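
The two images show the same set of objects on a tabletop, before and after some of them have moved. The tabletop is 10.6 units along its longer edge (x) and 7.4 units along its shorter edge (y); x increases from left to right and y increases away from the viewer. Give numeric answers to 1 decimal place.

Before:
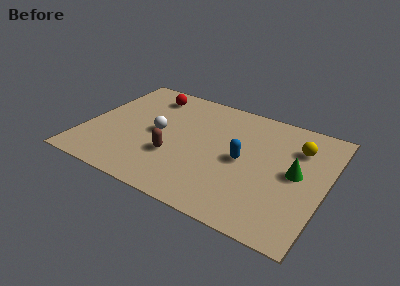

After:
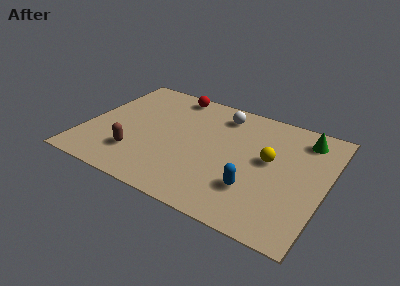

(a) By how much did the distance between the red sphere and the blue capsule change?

+1.0

The distance was about 5.2 in the first image and 6.2 in the second, so they moved 1.0 units further apart.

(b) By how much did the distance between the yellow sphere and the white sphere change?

-3.1

They were about 6.2 units apart before and 3.1 after — 3.1 units closer together.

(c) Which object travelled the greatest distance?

the white sphere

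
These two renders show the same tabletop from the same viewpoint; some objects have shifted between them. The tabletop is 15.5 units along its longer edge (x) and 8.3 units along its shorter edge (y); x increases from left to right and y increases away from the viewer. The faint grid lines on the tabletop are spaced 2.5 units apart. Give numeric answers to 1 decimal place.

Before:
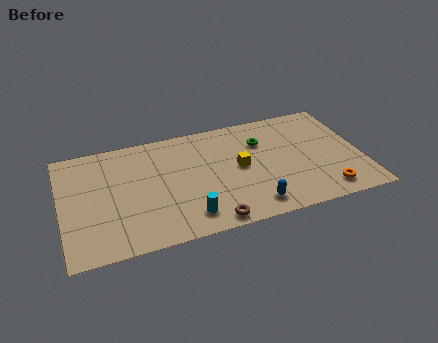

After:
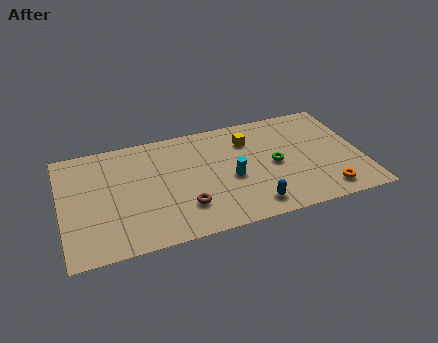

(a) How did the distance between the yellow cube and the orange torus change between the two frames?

+0.9

They were about 5.2 units apart before and 6.1 after — 0.9 units further apart.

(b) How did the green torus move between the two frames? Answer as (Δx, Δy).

(0.5, -1.9)

The green torus was at about (10.5, 5.9) and moved to about (11.0, 4.0).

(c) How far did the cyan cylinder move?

3.2

The cyan cylinder moved from about (6.3, 1.5) to (8.7, 3.6), a distance of √(2.4² + 2.1²) ≈ 3.2.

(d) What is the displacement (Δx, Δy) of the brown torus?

(-1.2, 1.4)

The brown torus started near (7.4, 0.8) and ended near (6.2, 2.2).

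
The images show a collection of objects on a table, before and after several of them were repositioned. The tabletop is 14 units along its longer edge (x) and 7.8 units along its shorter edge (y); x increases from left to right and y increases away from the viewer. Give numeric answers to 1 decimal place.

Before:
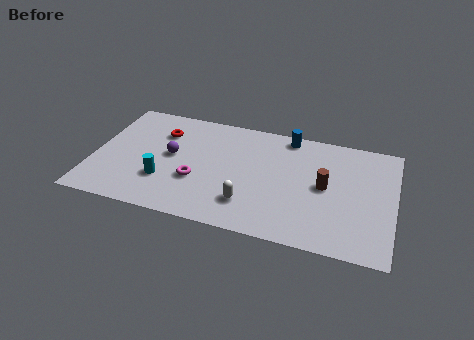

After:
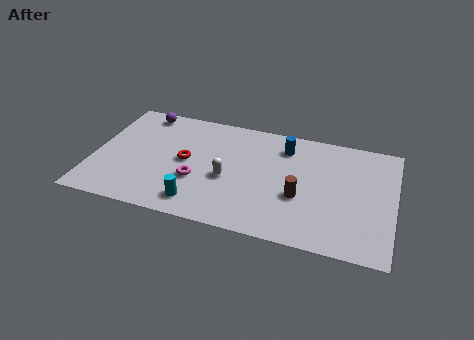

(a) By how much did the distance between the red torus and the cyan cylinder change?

-0.5

The distance was about 3.3 in the first image and 2.8 in the second, so they moved 0.5 units closer together.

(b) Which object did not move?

the magenta torus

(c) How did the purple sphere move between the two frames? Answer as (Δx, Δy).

(-1.6, 2.7)

The purple sphere was at about (3.6, 4.2) and moved to about (2.0, 6.9).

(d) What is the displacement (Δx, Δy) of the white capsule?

(-1.1, 1.4)

The white capsule was at about (7.4, 1.9) and moved to about (6.3, 3.3).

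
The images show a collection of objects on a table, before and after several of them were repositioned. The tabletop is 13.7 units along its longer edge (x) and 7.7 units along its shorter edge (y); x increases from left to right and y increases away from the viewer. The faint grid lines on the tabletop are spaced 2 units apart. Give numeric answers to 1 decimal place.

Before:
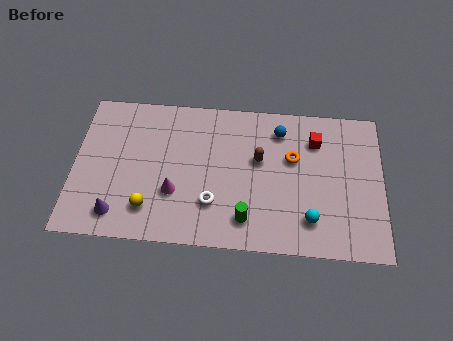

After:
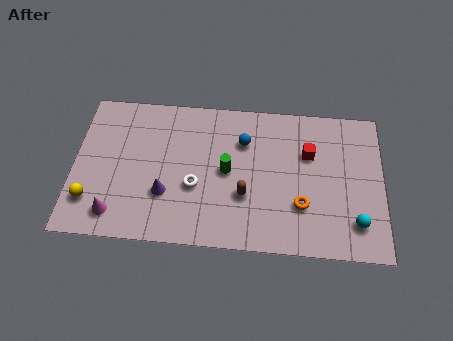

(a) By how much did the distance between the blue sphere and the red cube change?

+1.3

The distance was about 1.6 in the first image and 2.9 in the second, so they moved 1.3 units further apart.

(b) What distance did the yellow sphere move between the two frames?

2.6

The yellow sphere moved from about (3.4, 1.7) to (0.8, 1.9), a distance of √(2.6² + 0.2²) ≈ 2.6.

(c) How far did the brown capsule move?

2.0

From (8.2, 4.6) to (7.6, 2.7), the brown capsule covered √(0.6² + 1.9²) ≈ 2.0 units.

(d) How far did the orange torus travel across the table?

2.4

From (9.7, 4.8) to (10.1, 2.4), the orange torus covered √(0.4² + 2.4²) ≈ 2.4 units.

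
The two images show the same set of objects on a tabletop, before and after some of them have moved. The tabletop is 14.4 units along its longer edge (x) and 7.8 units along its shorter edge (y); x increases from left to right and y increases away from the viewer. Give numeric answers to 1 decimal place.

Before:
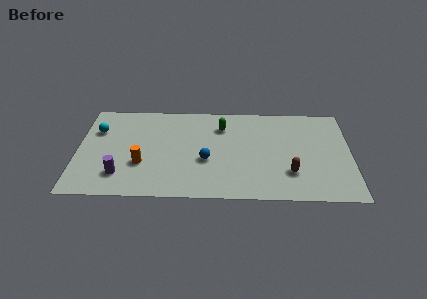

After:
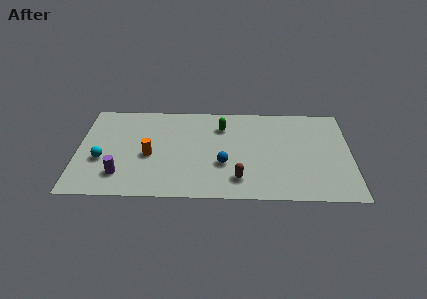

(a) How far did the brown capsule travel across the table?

2.8

From (11.2, 2.2) to (8.5, 1.6), the brown capsule covered √(2.7² + 0.6²) ≈ 2.8 units.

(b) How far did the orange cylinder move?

0.8

The orange cylinder was near (3.4, 2.7) before and (3.8, 3.4) after, so it travelled √(0.4² + 0.7²) ≈ 0.8 units.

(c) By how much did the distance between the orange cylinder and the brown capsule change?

-2.8

Before: roughly 7.8 units apart; after: 5.0. That's 2.8 units closer together.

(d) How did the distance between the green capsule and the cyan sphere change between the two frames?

+0.3

They were about 6.6 units apart before and 6.9 after — 0.3 units further apart.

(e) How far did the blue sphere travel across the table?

0.9

From (6.8, 3.1) to (7.7, 2.8), the blue sphere covered √(0.9² + 0.3²) ≈ 0.9 units.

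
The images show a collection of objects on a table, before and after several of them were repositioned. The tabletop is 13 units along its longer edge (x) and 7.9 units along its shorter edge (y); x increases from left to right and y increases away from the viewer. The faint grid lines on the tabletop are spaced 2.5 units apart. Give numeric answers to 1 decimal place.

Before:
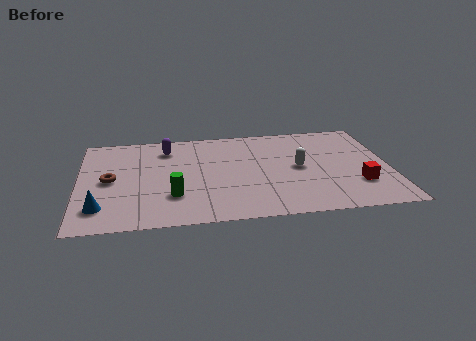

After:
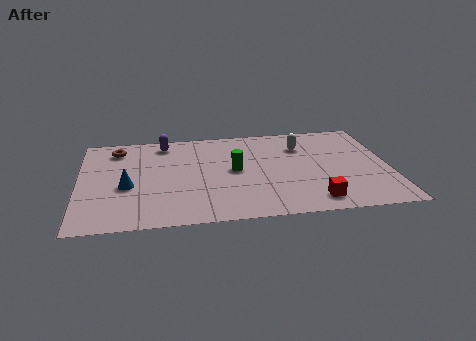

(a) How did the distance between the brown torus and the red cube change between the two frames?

-0.7

They were about 10.4 units apart before and 9.7 after — 0.7 units closer together.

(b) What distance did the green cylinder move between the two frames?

3.2

The green cylinder moved from about (3.9, 2.3) to (6.5, 4.1), a distance of √(2.6² + 1.8²) ≈ 3.2.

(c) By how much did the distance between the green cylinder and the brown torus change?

+2.4

They were about 3.1 units apart before and 5.5 after — 2.4 units further apart.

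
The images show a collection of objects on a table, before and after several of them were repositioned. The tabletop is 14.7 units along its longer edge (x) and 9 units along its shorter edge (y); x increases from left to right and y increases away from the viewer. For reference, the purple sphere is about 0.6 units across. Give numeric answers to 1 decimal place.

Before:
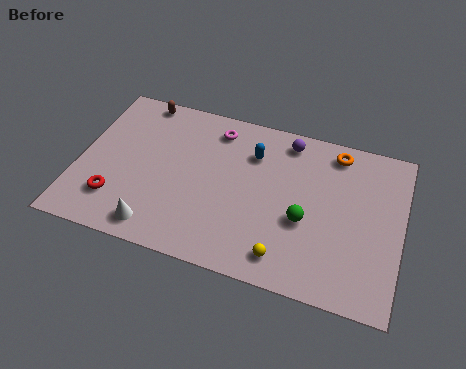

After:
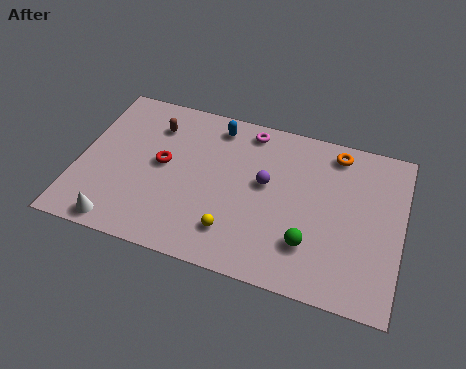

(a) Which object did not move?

the orange torus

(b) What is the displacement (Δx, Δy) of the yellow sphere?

(-2.4, 0.6)

From the two frames, the yellow sphere sits at roughly (9.7, 1.4) before and (7.3, 2.0) after.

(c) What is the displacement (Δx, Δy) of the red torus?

(1.9, 2.6)

The red torus started near (1.9, 2.2) and ended near (3.8, 4.8).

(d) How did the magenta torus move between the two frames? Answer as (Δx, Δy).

(1.5, 0.4)

From the two frames, the magenta torus sits at roughly (6.0, 7.5) before and (7.5, 7.9) after.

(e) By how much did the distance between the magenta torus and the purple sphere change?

-0.3

The distance was about 3.3 in the first image and 3.0 in the second, so they moved 0.3 units closer together.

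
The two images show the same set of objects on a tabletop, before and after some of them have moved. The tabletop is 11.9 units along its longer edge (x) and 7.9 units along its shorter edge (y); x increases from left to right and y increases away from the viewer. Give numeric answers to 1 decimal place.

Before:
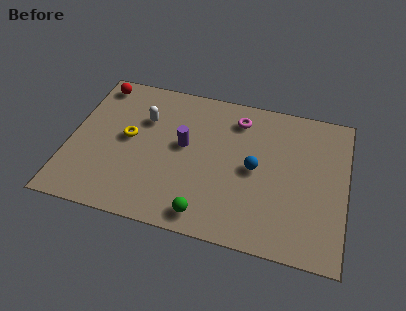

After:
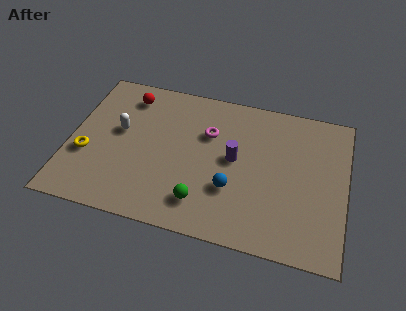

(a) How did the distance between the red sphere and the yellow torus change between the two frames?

+0.8

Before: roughly 3.1 units apart; after: 3.9. That's 0.8 units further apart.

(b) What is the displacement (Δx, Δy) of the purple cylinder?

(2.2, -0.2)

The purple cylinder was at about (4.9, 4.4) and moved to about (7.1, 4.2).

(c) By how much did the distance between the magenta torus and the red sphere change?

-2.4

Before: roughly 6.2 units apart; after: 3.8. That's 2.4 units closer together.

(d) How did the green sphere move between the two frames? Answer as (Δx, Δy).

(-0.2, 0.6)

From the two frames, the green sphere sits at roughly (6.1, 1.0) before and (5.9, 1.6) after.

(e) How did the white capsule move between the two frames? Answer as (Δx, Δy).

(-1.0, -0.9)

From the two frames, the white capsule sits at roughly (3.1, 5.4) before and (2.1, 4.5) after.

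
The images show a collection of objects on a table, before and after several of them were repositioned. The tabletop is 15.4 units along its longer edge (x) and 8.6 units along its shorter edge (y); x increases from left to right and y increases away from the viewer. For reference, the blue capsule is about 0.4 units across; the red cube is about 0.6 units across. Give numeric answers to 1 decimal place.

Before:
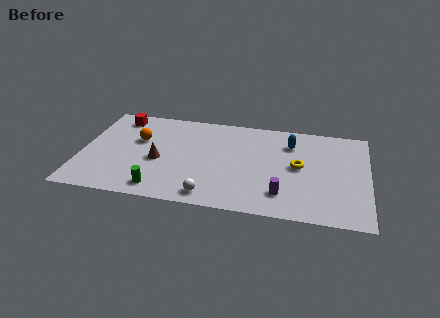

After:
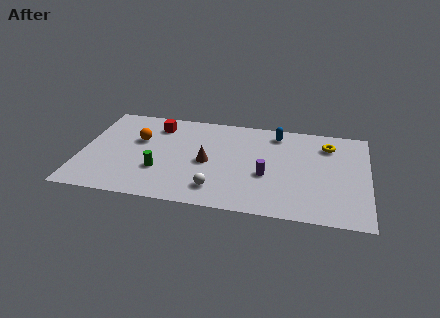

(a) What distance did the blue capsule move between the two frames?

1.1

The blue capsule moved from about (11.2, 6.5) to (10.4, 7.3), a distance of √(0.8² + 0.8²) ≈ 1.1.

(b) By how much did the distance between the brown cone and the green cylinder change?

+0.3

They were about 2.5 units apart before and 2.8 after — 0.3 units further apart.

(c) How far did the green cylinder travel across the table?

1.6

The green cylinder was near (4.4, 1.2) before and (4.3, 2.8) after, so it travelled √(0.1² + 1.6²) ≈ 1.6 units.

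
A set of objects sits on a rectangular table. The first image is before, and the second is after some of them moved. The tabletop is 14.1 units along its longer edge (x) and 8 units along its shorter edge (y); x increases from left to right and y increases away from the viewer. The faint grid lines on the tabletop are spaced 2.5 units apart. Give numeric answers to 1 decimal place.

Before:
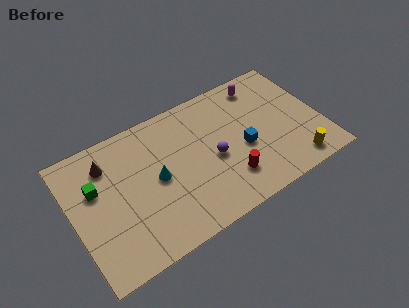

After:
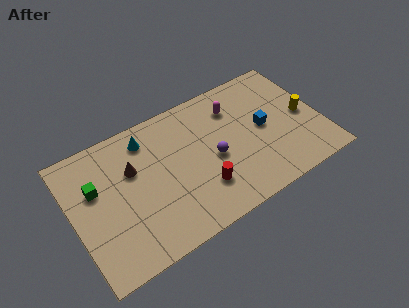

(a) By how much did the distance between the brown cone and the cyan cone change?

-1.6

The distance was about 3.3 in the first image and 1.7 in the second, so they moved 1.6 units closer together.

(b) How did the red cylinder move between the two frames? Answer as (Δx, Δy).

(-1.5, 0.2)

From the two frames, the red cylinder sits at roughly (8.5, 2.0) before and (7.0, 2.2) after.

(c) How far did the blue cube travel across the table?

1.5

The blue cube was near (9.6, 3.4) before and (10.9, 4.1) after, so it travelled √(1.3² + 0.7²) ≈ 1.5 units.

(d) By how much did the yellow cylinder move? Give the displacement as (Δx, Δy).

(1.0, 2.7)

The yellow cylinder started near (12.2, 1.1) and ended near (13.2, 3.8).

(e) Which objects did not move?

the purple sphere and the green cube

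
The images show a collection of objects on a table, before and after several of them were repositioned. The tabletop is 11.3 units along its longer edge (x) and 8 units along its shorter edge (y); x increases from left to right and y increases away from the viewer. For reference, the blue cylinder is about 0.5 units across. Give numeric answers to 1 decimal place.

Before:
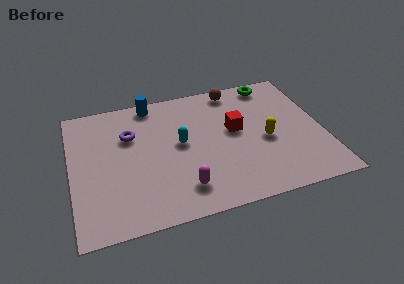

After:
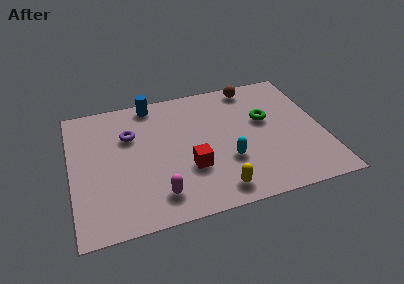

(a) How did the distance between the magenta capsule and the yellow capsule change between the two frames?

-1.7

They were about 4.3 units apart before and 2.6 after — 1.7 units closer together.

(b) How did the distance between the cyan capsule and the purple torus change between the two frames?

+2.5

They were about 2.5 units apart before and 5.0 after — 2.5 units further apart.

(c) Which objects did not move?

the blue cylinder and the purple torus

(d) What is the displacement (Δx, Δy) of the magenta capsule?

(-1.1, -0.1)

The magenta capsule started near (4.8, 1.6) and ended near (3.7, 1.5).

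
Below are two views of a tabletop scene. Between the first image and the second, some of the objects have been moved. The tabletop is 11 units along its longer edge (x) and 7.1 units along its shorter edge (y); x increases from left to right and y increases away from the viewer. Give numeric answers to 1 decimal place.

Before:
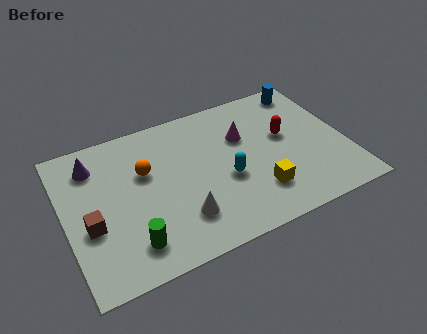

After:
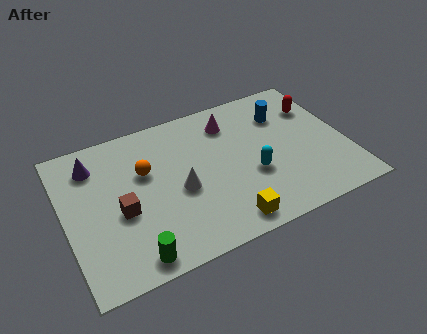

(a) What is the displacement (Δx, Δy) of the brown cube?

(1.2, 0.2)

The brown cube was at about (0.9, 2.8) and moved to about (2.1, 3.0).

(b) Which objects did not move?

the purple cone and the orange sphere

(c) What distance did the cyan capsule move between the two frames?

1.0

The cyan capsule was near (6.2, 2.9) before and (7.2, 2.7) after, so it travelled √(1.0² + 0.2²) ≈ 1.0 units.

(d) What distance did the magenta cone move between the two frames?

1.0

The magenta cone moved from about (7.1, 4.7) to (6.7, 5.6), a distance of √(0.4² + 0.9²) ≈ 1.0.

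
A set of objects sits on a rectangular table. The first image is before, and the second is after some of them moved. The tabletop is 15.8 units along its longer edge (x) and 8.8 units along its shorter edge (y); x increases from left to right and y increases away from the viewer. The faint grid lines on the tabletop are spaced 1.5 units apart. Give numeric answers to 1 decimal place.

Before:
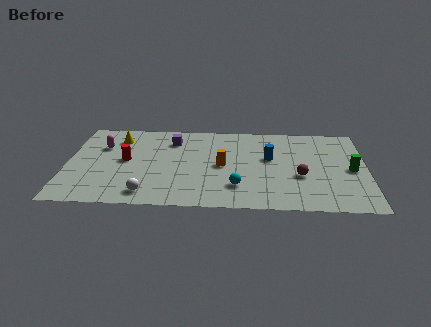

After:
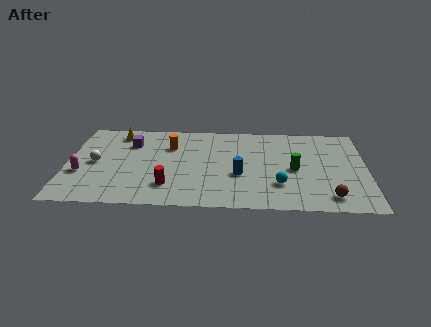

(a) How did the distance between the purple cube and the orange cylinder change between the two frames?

-1.6

Before: roughly 3.7 units apart; after: 2.1. That's 1.6 units closer together.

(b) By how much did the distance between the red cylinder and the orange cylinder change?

-1.0

The distance was about 5.1 in the first image and 4.1 in the second, so they moved 1.0 units closer together.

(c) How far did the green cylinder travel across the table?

3.0

The green cylinder was near (15.0, 4.2) before and (12.0, 4.1) after, so it travelled √(3.0² + 0.1²) ≈ 3.0 units.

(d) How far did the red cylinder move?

3.4

The red cylinder moved from about (3.1, 4.6) to (5.4, 2.1), a distance of √(2.3² + 2.5²) ≈ 3.4.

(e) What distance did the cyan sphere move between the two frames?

2.2

The cyan sphere was near (9.0, 2.2) before and (11.2, 2.5) after, so it travelled √(2.2² + 0.3²) ≈ 2.2 units.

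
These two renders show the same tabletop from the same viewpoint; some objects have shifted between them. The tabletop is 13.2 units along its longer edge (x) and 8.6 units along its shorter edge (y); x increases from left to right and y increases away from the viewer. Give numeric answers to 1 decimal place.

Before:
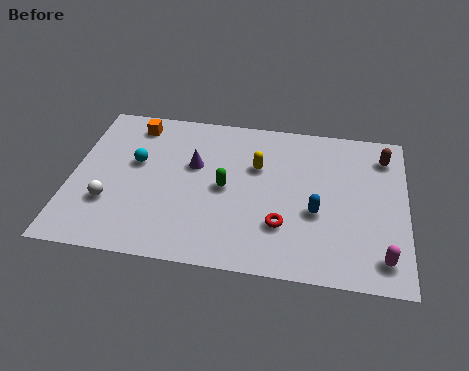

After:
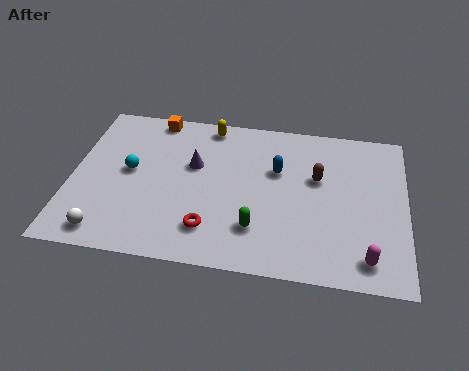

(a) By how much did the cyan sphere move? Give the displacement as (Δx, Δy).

(-0.2, -0.5)

From the two frames, the cyan sphere sits at roughly (2.5, 5.1) before and (2.3, 4.6) after.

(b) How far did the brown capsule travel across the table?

3.1

The brown capsule moved from about (12.3, 6.9) to (9.7, 5.3), a distance of √(2.6² + 1.6²) ≈ 3.1.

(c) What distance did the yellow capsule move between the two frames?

2.9

The yellow capsule moved from about (7.3, 5.6) to (5.3, 7.7), a distance of √(2.0² + 2.1²) ≈ 2.9.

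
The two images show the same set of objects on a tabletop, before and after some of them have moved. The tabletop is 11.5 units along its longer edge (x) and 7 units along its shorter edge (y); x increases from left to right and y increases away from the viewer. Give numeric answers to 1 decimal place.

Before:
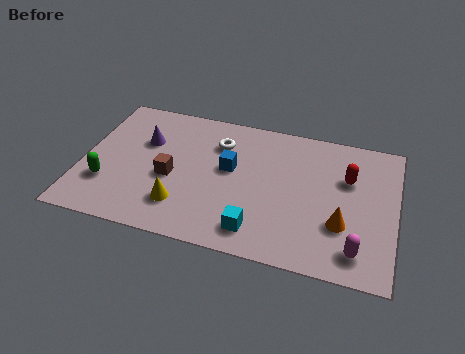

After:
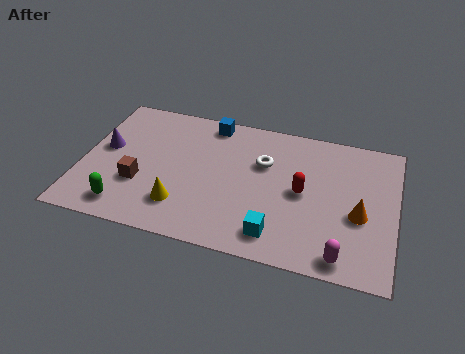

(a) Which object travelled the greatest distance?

the blue cube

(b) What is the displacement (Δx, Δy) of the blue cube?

(-0.9, 2.2)

The blue cube was at about (5.4, 4.0) and moved to about (4.5, 6.2).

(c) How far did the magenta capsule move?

0.6

The magenta capsule was near (10.2, 1.2) before and (9.7, 0.8) after, so it travelled √(0.5² + 0.4²) ≈ 0.6 units.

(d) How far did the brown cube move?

1.3

The brown cube was near (3.3, 3.0) before and (2.2, 2.4) after, so it travelled √(1.1² + 0.6²) ≈ 1.3 units.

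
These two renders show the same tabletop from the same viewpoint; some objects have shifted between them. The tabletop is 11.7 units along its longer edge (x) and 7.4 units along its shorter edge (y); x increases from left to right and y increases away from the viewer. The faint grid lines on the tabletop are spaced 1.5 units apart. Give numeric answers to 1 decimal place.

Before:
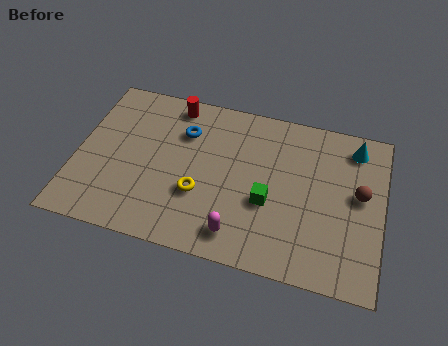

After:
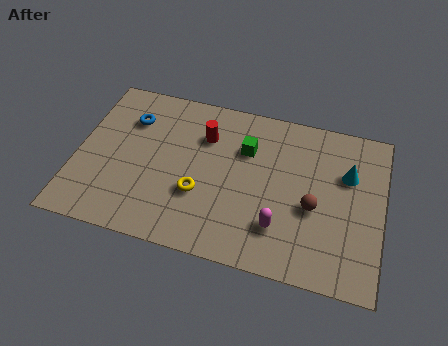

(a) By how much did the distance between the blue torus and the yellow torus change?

+1.2

Before: roughly 2.8 units apart; after: 4.0. That's 1.2 units further apart.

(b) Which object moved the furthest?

the green cube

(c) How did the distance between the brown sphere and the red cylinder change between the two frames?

-2.9

They were about 7.7 units apart before and 4.8 after — 2.9 units closer together.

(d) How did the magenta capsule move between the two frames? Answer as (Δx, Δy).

(1.5, 0.7)

The magenta capsule started near (6.4, 1.2) and ended near (7.9, 1.9).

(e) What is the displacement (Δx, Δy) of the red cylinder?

(1.3, -1.2)

The red cylinder started near (3.5, 6.5) and ended near (4.8, 5.3).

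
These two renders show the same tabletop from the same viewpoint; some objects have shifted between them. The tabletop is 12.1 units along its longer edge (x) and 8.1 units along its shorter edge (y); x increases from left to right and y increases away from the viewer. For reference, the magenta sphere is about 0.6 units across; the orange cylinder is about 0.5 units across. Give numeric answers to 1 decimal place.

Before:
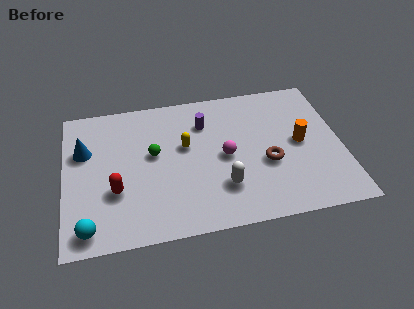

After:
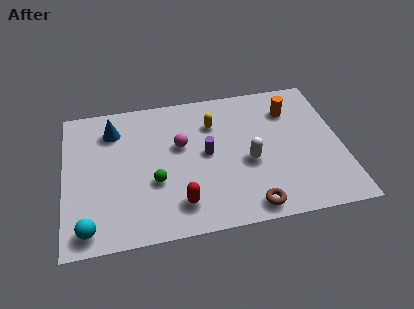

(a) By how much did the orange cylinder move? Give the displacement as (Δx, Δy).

(-0.3, 2.0)

The orange cylinder was at about (10.3, 4.1) and moved to about (10.0, 6.1).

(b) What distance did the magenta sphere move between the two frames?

2.1

The magenta sphere moved from about (7.0, 3.9) to (5.1, 4.9), a distance of √(1.9² + 1.0²) ≈ 2.1.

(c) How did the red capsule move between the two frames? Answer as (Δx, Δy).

(2.7, -1.2)

The red capsule was at about (2.2, 2.8) and moved to about (4.9, 1.6).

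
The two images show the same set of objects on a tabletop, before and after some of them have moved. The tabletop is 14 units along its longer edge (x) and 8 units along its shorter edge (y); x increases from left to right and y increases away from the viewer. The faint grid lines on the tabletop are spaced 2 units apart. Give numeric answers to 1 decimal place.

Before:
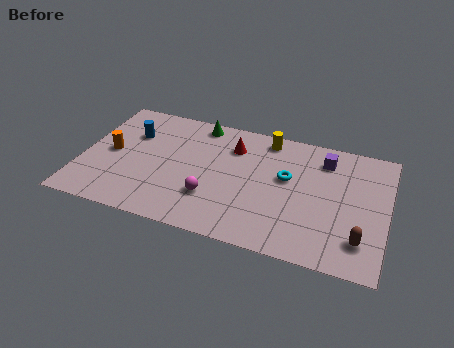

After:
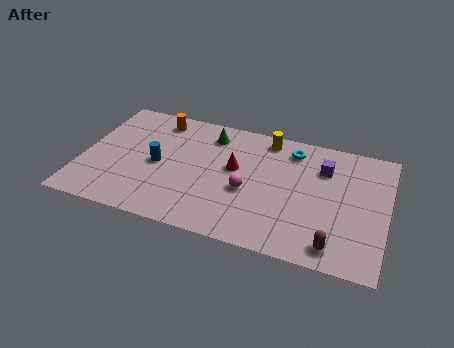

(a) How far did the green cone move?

0.8

From (5.1, 7.1) to (5.7, 6.5), the green cone covered √(0.6² + 0.6²) ≈ 0.8 units.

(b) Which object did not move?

the yellow cylinder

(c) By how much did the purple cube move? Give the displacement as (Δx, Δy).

(0.0, -0.6)

The purple cube was at about (11.0, 6.4) and moved to about (11.0, 5.8).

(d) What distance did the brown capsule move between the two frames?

1.3

The brown capsule moved from about (12.9, 1.8) to (11.8, 1.1), a distance of √(1.1² + 0.7²) ≈ 1.3.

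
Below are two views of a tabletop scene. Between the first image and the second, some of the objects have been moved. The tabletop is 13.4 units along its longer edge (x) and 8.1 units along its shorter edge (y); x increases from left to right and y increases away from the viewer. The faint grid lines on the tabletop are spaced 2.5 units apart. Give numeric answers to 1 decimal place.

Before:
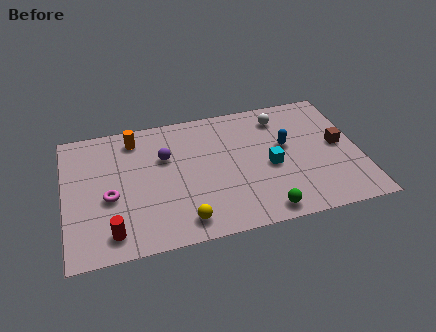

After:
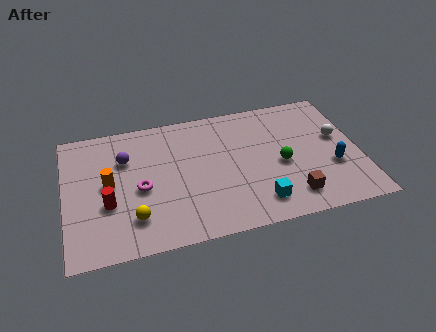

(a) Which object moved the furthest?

the brown cube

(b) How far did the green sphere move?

2.9

The green sphere moved from about (8.8, 0.9) to (9.8, 3.6), a distance of √(1.0² + 2.7²) ≈ 2.9.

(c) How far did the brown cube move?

3.6

The brown cube moved from about (12.5, 4.2) to (10.1, 1.5), a distance of √(2.4² + 2.7²) ≈ 3.6.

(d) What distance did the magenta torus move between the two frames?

1.4

The magenta torus was near (2.0, 3.4) before and (3.4, 3.6) after, so it travelled √(1.4² + 0.2²) ≈ 1.4 units.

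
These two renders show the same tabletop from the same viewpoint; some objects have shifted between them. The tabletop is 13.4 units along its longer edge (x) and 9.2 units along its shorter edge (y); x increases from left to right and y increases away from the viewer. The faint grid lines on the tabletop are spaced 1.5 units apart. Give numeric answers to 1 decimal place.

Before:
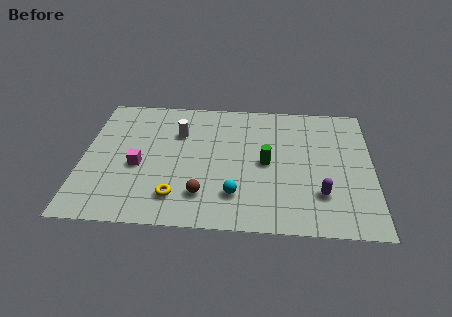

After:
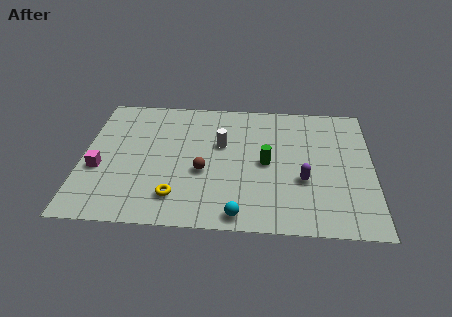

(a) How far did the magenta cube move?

1.8

The magenta cube was near (2.6, 3.9) before and (0.8, 3.6) after, so it travelled √(1.8² + 0.3²) ≈ 1.8 units.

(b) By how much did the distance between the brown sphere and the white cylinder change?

-2.3

Before: roughly 4.5 units apart; after: 2.2. That's 2.3 units closer together.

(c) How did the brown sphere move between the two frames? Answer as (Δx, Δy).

(0.0, 1.6)

From the two frames, the brown sphere sits at roughly (5.6, 2.1) before and (5.6, 3.7) after.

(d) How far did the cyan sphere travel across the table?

1.3

The cyan sphere was near (7.1, 2.2) before and (7.3, 0.9) after, so it travelled √(0.2² + 1.3²) ≈ 1.3 units.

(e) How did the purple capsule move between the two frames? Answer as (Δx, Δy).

(-0.8, 0.9)

The purple capsule started near (11.0, 2.5) and ended near (10.2, 3.4).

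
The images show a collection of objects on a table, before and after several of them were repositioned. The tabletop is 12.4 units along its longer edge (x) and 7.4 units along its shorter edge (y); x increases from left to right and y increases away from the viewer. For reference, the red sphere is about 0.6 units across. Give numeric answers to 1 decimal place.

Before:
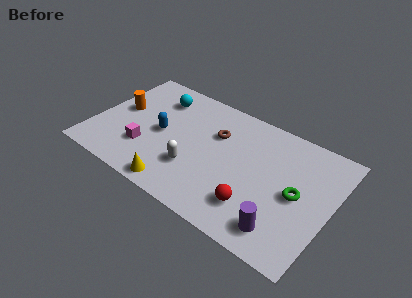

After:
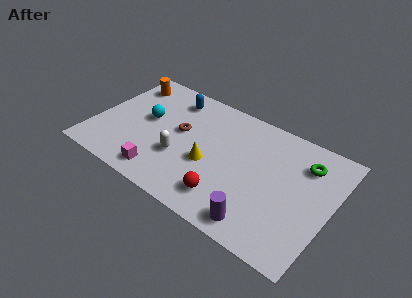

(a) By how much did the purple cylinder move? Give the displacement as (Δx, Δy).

(-1.1, -0.3)

The purple cylinder was at about (10.3, 1.3) and moved to about (9.2, 1.0).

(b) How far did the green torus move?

2.0

From (10.7, 3.6) to (10.8, 5.6), the green torus covered √(0.1² + 2.0²) ≈ 2.0 units.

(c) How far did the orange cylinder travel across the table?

1.9

From (1.2, 4.1) to (1.1, 6.0), the orange cylinder covered √(0.1² + 1.9²) ≈ 1.9 units.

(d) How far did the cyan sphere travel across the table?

1.7

The cyan sphere moved from about (2.9, 5.8) to (2.6, 4.1), a distance of √(0.3² + 1.7²) ≈ 1.7.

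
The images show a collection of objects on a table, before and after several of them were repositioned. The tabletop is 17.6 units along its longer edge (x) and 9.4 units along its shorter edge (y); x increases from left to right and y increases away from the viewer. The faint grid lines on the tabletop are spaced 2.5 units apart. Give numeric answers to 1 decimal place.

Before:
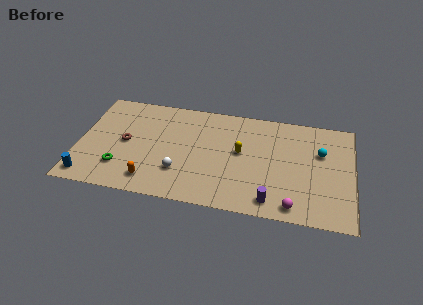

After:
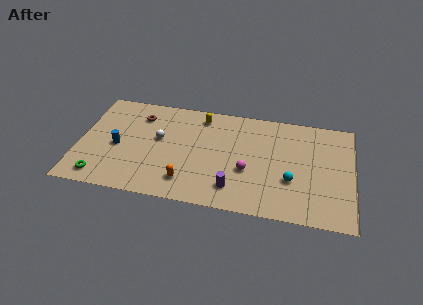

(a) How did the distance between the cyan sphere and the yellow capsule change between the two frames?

+2.4

Before: roughly 5.2 units apart; after: 7.6. That's 2.4 units further apart.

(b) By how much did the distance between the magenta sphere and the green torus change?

-1.6

Before: roughly 11.2 units apart; after: 9.6. That's 1.6 units closer together.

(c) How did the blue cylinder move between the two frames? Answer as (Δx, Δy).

(1.7, 3.0)

The blue cylinder was at about (0.8, 1.2) and moved to about (2.5, 4.2).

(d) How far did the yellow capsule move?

3.9

The yellow capsule moved from about (10.4, 5.2) to (7.7, 8.0), a distance of √(2.7² + 2.8²) ≈ 3.9.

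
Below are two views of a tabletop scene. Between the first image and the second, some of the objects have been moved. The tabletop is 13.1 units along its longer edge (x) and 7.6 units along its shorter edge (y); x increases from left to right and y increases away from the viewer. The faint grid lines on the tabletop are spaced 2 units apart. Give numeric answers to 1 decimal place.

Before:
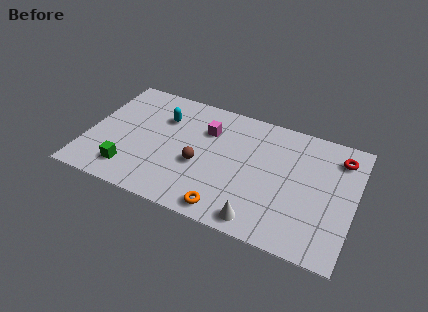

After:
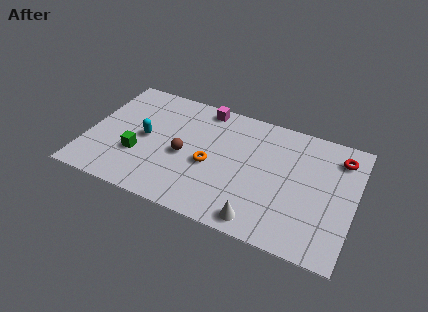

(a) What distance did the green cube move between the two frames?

1.1

The green cube moved from about (2.3, 1.5) to (2.6, 2.6), a distance of √(0.3² + 1.1²) ≈ 1.1.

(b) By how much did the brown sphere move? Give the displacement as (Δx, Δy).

(-0.8, 0.3)

From the two frames, the brown sphere sits at roughly (5.6, 3.1) before and (4.8, 3.4) after.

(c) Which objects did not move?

the red torus and the white cone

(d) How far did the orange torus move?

2.6

The orange torus was near (7.2, 0.9) before and (6.1, 3.3) after, so it travelled √(1.1² + 2.4²) ≈ 2.6 units.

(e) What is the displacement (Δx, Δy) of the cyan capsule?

(-0.7, -1.6)

From the two frames, the cyan capsule sits at roughly (3.5, 5.4) before and (2.8, 3.8) after.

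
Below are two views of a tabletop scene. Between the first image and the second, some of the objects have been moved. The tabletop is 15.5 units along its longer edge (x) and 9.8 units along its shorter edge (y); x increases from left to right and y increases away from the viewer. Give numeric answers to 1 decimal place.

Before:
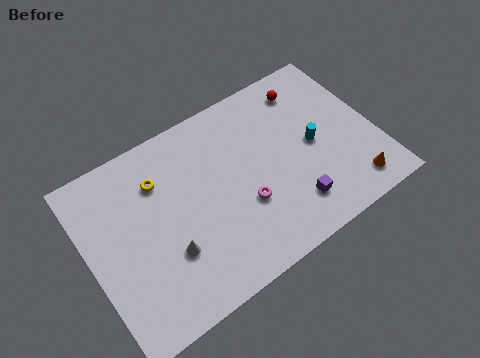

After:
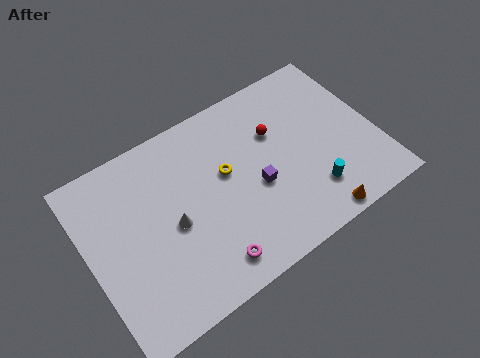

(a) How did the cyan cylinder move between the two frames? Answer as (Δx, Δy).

(-0.6, -2.5)

The cyan cylinder was at about (12.2, 4.8) and moved to about (11.6, 2.3).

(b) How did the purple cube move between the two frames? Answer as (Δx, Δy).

(-1.6, 2.0)

From the two frames, the purple cube sits at roughly (10.5, 2.1) before and (8.9, 4.1) after.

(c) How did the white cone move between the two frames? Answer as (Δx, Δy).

(0.5, 1.3)

From the two frames, the white cone sits at roughly (3.9, 3.2) before and (4.4, 4.5) after.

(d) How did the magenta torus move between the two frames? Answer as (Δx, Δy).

(-2.3, -2.0)

The magenta torus was at about (8.1, 3.5) and moved to about (5.8, 1.5).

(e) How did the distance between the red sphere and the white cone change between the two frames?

-3.6

The distance was about 9.9 in the first image and 6.3 in the second, so they moved 3.6 units closer together.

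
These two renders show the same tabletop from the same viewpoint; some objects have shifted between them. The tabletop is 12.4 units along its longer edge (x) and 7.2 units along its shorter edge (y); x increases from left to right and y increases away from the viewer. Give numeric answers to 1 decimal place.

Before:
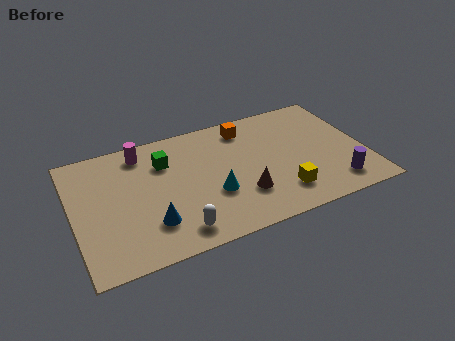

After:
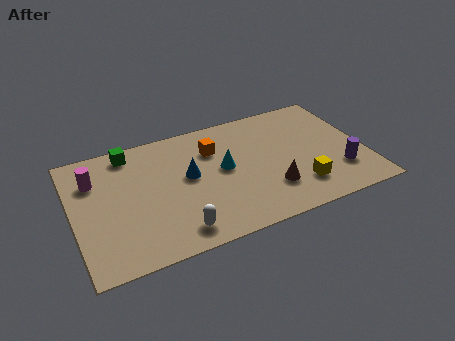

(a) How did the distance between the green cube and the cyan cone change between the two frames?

+1.3

They were about 3.2 units apart before and 4.5 after — 1.3 units further apart.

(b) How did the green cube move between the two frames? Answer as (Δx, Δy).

(-1.4, 1.1)

From the two frames, the green cube sits at roughly (4.0, 5.2) before and (2.6, 6.3) after.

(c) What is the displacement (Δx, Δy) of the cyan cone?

(0.6, 1.3)

The cyan cone was at about (5.8, 2.6) and moved to about (6.4, 3.9).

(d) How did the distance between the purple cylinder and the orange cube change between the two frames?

+0.3

They were about 5.7 units apart before and 6.0 after — 0.3 units further apart.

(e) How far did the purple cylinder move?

0.8

The purple cylinder was near (10.9, 1.3) before and (11.2, 2.0) after, so it travelled √(0.3² + 0.7²) ≈ 0.8 units.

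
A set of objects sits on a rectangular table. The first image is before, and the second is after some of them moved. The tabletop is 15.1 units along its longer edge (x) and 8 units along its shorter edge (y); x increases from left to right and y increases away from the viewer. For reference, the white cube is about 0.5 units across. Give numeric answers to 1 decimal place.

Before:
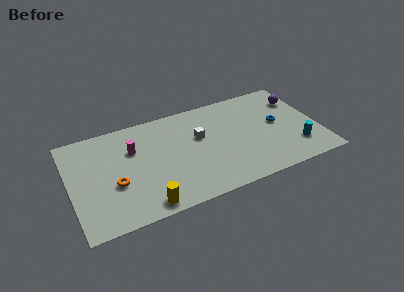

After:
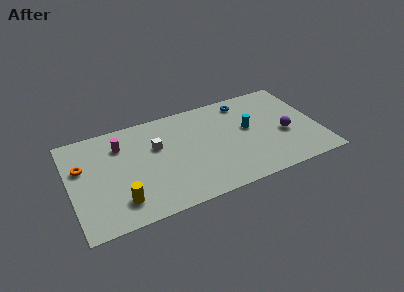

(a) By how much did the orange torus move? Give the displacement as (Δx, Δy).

(-1.8, 2.0)

The orange torus was at about (2.6, 3.1) and moved to about (0.8, 5.1).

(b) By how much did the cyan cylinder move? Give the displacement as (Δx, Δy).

(-2.7, 2.5)

From the two frames, the cyan cylinder sits at roughly (13.6, 2.0) before and (10.9, 4.5) after.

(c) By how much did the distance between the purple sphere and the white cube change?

+1.5

The distance was about 6.4 in the first image and 7.9 in the second, so they moved 1.5 units further apart.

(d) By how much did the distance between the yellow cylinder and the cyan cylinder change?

-0.9

They were about 9.5 units apart before and 8.6 after — 0.9 units closer together.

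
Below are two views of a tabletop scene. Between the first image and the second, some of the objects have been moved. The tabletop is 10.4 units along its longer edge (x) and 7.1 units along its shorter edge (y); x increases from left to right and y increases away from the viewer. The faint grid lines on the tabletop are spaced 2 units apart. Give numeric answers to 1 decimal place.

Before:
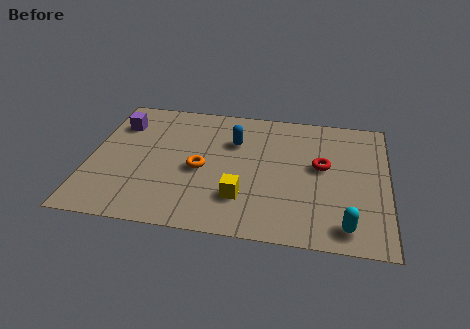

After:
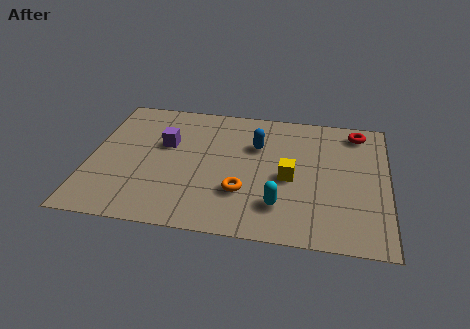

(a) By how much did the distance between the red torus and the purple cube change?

-0.4

Before: roughly 7.3 units apart; after: 6.9. That's 0.4 units closer together.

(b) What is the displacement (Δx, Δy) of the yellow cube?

(1.6, 1.3)

The yellow cube was at about (5.4, 1.9) and moved to about (7.0, 3.2).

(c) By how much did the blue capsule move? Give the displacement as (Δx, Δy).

(0.8, -0.1)

The blue capsule started near (5.0, 4.9) and ended near (5.8, 4.8).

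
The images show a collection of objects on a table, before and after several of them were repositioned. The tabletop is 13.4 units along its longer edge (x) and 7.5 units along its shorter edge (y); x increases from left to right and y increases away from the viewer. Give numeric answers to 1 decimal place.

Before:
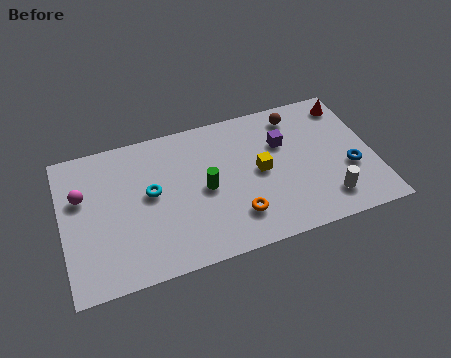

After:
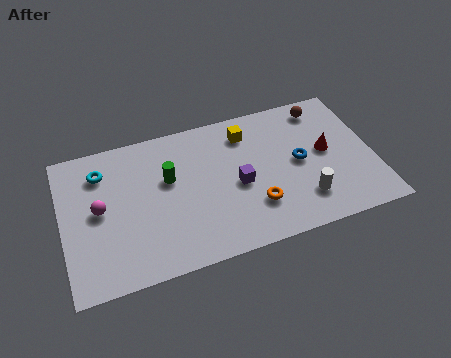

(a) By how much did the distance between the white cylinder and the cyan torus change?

+1.5

They were about 7.8 units apart before and 9.3 after — 1.5 units further apart.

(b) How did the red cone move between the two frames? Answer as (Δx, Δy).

(-1.2, -2.3)

From the two frames, the red cone sits at roughly (12.6, 6.3) before and (11.4, 4.0) after.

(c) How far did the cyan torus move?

2.6

The cyan torus moved from about (3.8, 4.1) to (1.8, 5.8), a distance of √(2.0² + 1.7²) ≈ 2.6.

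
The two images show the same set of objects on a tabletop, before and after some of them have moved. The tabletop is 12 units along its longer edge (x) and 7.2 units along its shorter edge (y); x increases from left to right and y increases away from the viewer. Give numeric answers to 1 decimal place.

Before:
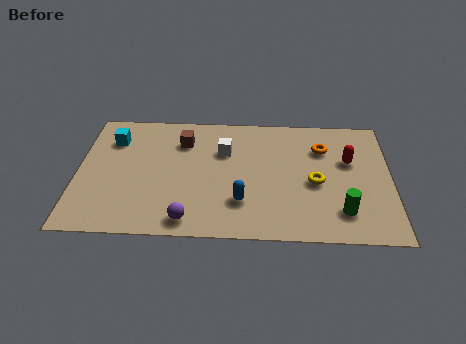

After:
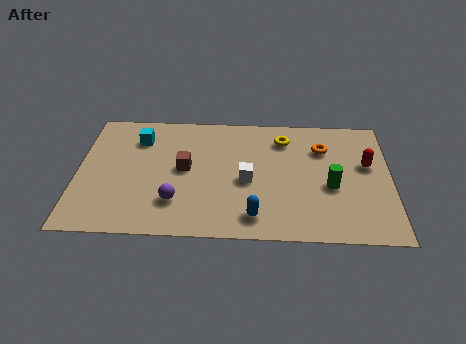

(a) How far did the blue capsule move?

0.9

From (6.3, 2.0) to (6.8, 1.2), the blue capsule covered √(0.5² + 0.8²) ≈ 0.9 units.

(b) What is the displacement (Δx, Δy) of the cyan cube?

(1.0, 0.1)

From the two frames, the cyan cube sits at roughly (1.3, 5.4) before and (2.3, 5.5) after.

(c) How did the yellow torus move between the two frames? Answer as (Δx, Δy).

(-1.2, 2.5)

The yellow torus started near (9.1, 3.2) and ended near (7.9, 5.7).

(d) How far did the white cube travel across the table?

1.9

The white cube was near (5.6, 4.9) before and (6.5, 3.2) after, so it travelled √(0.9² + 1.7²) ≈ 1.9 units.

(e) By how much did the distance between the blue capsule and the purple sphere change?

+0.8

They were about 2.3 units apart before and 3.1 after — 0.8 units further apart.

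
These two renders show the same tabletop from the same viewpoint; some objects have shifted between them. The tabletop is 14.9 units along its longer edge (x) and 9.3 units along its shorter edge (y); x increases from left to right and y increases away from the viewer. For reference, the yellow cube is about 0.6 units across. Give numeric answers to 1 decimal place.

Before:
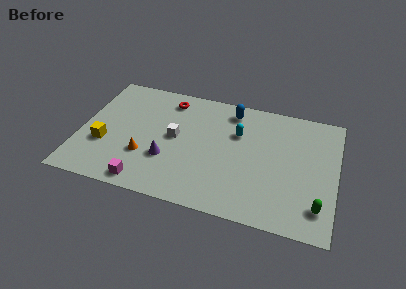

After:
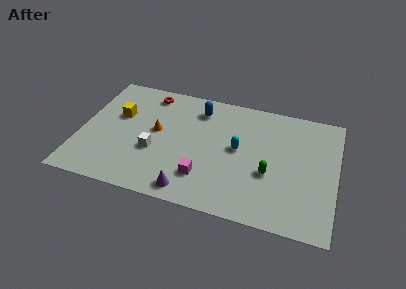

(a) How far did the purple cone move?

2.5

From (5.2, 3.1) to (6.7, 1.1), the purple cone covered √(1.5² + 2.0²) ≈ 2.5 units.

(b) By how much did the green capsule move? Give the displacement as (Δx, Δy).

(-2.9, 1.7)

The green capsule started near (14.0, 1.9) and ended near (11.1, 3.6).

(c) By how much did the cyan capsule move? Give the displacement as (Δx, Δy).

(0.1, -1.2)

The cyan capsule started near (9.1, 6.2) and ended near (9.2, 5.0).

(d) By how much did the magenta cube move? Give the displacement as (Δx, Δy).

(3.3, 1.3)

The magenta cube was at about (4.1, 1.0) and moved to about (7.4, 2.3).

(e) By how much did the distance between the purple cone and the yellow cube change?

+2.9

The distance was about 3.7 in the first image and 6.6 in the second, so they moved 2.9 units further apart.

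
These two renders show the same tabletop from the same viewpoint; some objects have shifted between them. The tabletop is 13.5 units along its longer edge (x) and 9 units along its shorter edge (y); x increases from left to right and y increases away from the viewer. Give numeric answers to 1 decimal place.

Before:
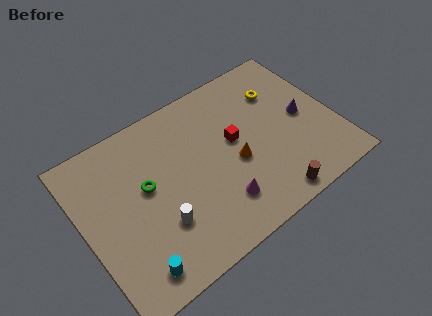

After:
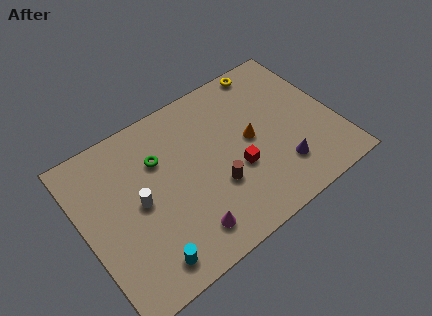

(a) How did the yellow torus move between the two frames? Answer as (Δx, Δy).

(-0.3, 1.7)

The yellow torus was at about (11.0, 6.5) and moved to about (10.7, 8.2).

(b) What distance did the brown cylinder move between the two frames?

3.3

The brown cylinder moved from about (9.3, 0.9) to (6.8, 3.1), a distance of √(2.5² + 2.2²) ≈ 3.3.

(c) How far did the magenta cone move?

2.0

From (6.8, 2.1) to (4.9, 1.6), the magenta cone covered √(1.9² + 0.5²) ≈ 2.0 units.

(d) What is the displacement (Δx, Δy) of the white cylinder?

(-0.8, 1.7)

The white cylinder started near (3.7, 2.8) and ended near (2.9, 4.5).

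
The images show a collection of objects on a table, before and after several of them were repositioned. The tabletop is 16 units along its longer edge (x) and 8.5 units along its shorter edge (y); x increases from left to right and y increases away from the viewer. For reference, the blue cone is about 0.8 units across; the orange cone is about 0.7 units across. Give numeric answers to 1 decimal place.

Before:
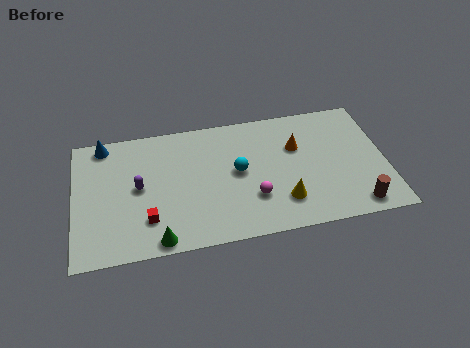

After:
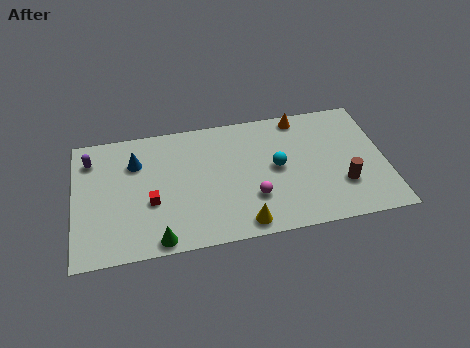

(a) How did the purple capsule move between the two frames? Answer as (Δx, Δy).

(-2.4, 2.3)

From the two frames, the purple capsule sits at roughly (3.3, 4.4) before and (0.9, 6.7) after.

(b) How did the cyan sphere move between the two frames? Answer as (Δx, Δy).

(2.0, -0.1)

The cyan sphere started near (8.4, 4.5) and ended near (10.4, 4.4).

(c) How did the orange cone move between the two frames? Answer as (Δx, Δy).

(0.3, 2.0)

From the two frames, the orange cone sits at roughly (11.5, 5.6) before and (11.8, 7.6) after.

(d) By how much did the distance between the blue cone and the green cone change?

-1.9

Before: roughly 7.3 units apart; after: 5.4. That's 1.9 units closer together.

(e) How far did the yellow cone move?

2.4

The yellow cone moved from about (10.6, 2.1) to (8.5, 1.0), a distance of √(2.1² + 1.1²) ≈ 2.4.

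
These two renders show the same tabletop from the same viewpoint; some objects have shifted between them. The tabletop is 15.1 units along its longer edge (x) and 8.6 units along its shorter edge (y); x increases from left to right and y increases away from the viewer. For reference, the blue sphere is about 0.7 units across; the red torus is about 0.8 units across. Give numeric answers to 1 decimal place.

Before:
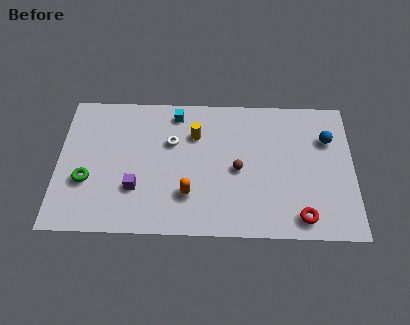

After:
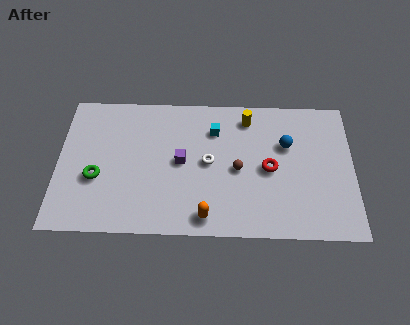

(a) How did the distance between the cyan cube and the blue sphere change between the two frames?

-4.1

Before: roughly 7.9 units apart; after: 3.8. That's 4.1 units closer together.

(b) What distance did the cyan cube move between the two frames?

2.2

The cyan cube was near (6.0, 7.4) before and (8.0, 6.4) after, so it travelled √(2.0² + 1.0²) ≈ 2.2 units.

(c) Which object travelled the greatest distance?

the red torus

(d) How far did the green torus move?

0.5

The green torus was near (1.5, 3.1) before and (2.0, 3.3) after, so it travelled √(0.5² + 0.2²) ≈ 0.5 units.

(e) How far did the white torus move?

2.2

From (5.8, 5.6) to (7.7, 4.4), the white torus covered √(1.9² + 1.2²) ≈ 2.2 units.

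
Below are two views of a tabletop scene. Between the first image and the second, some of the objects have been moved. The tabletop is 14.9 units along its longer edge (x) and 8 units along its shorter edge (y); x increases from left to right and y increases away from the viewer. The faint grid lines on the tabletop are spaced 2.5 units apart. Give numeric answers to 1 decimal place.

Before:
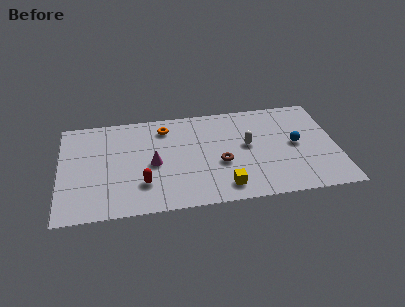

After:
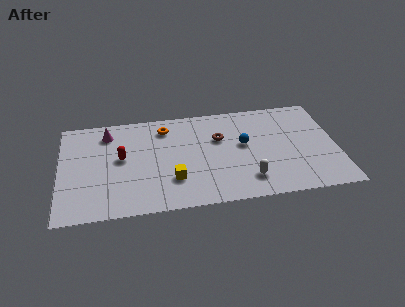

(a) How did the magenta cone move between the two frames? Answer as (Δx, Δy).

(-2.4, 2.8)

From the two frames, the magenta cone sits at roughly (5.0, 3.7) before and (2.6, 6.5) after.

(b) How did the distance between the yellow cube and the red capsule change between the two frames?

-1.0

Before: roughly 4.4 units apart; after: 3.4. That's 1.0 units closer together.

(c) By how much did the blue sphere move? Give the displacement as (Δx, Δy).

(-2.8, 0.4)

The blue sphere was at about (12.7, 4.1) and moved to about (9.9, 4.5).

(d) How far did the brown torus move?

2.0

The brown torus moved from about (8.6, 3.2) to (8.6, 5.2), a distance of √(0.0² + 2.0²) ≈ 2.0.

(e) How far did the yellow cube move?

2.9

The yellow cube was near (8.7, 1.3) before and (6.0, 2.3) after, so it travelled √(2.7² + 1.0²) ≈ 2.9 units.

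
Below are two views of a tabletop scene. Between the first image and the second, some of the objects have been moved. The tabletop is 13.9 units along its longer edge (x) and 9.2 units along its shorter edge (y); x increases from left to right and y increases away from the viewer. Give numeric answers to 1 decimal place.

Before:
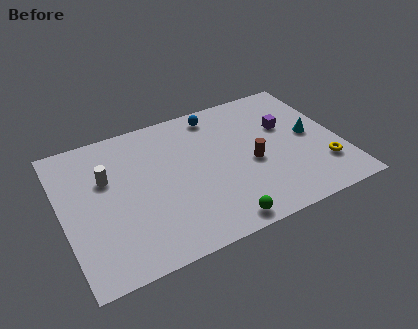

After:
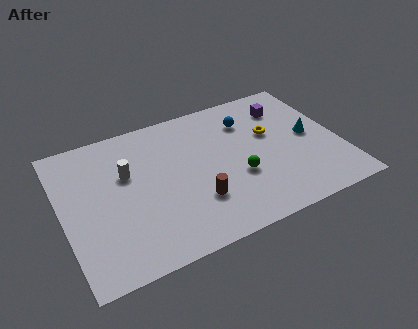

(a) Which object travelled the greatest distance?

the yellow torus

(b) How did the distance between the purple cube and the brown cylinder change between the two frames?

+4.1

The distance was about 2.7 in the first image and 6.8 in the second, so they moved 4.1 units further apart.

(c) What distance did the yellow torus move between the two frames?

3.9

The yellow torus was near (12.8, 2.4) before and (10.6, 5.6) after, so it travelled √(2.2² + 3.2²) ≈ 3.9 units.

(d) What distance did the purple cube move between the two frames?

1.3

The purple cube moved from about (11.4, 5.8) to (11.6, 7.1), a distance of √(0.2² + 1.3²) ≈ 1.3.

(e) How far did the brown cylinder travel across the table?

3.3

From (9.4, 4.0) to (6.4, 2.7), the brown cylinder covered √(3.0² + 1.3²) ≈ 3.3 units.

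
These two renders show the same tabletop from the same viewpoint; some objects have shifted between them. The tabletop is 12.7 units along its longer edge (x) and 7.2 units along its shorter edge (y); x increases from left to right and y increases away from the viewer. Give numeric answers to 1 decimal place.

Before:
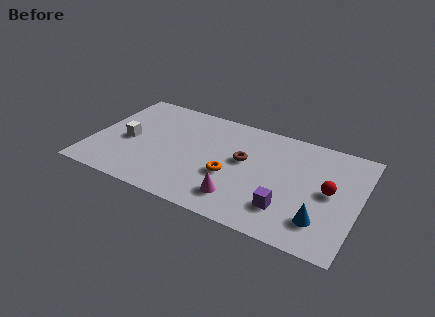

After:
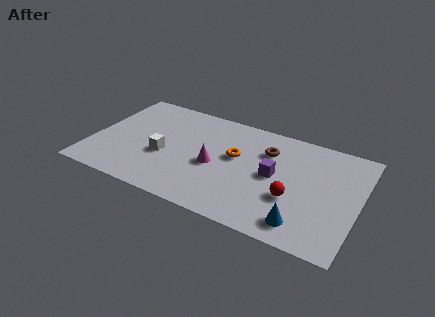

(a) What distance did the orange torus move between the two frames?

1.4

The orange torus was near (6.7, 2.8) before and (6.8, 4.2) after, so it travelled √(0.1² + 1.4²) ≈ 1.4 units.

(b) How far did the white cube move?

1.8

From (1.7, 3.3) to (3.5, 2.9), the white cube covered √(1.8² + 0.4²) ≈ 1.8 units.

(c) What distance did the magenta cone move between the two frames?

2.2

From (7.3, 1.5) to (5.9, 3.2), the magenta cone covered √(1.4² + 1.7²) ≈ 2.2 units.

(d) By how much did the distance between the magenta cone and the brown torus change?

+0.4

The distance was about 2.6 in the first image and 3.0 in the second, so they moved 0.4 units further apart.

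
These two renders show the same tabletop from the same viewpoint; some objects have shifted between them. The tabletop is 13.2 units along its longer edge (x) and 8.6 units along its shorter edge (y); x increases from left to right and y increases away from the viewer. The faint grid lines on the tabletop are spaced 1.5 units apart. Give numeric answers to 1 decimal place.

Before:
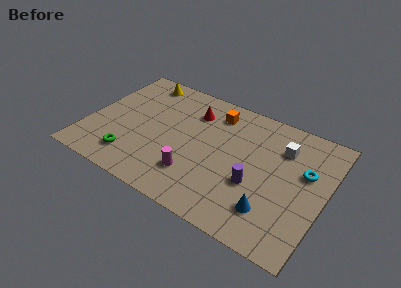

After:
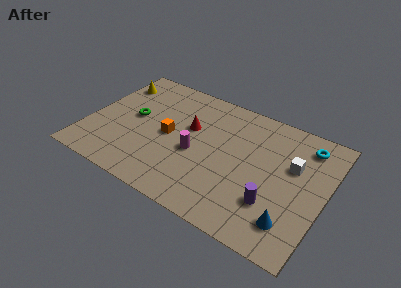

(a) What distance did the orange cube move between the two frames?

3.6

From (6.7, 7.0) to (4.5, 4.2), the orange cube covered √(2.2² + 2.8²) ≈ 3.6 units.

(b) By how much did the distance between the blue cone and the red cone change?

+0.3

The distance was about 6.8 in the first image and 7.1 in the second, so they moved 0.3 units further apart.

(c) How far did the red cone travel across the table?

1.2

The red cone moved from about (5.5, 6.5) to (5.5, 5.3), a distance of √(0.0² + 1.2²) ≈ 1.2.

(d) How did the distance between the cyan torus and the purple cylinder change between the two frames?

+1.5

The distance was about 3.3 in the first image and 4.8 in the second, so they moved 1.5 units further apart.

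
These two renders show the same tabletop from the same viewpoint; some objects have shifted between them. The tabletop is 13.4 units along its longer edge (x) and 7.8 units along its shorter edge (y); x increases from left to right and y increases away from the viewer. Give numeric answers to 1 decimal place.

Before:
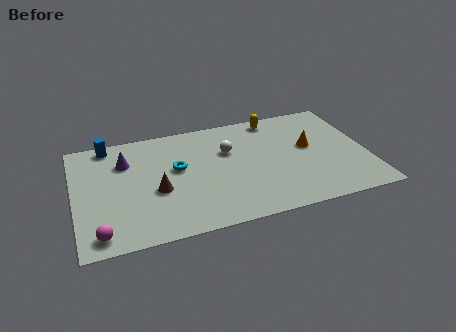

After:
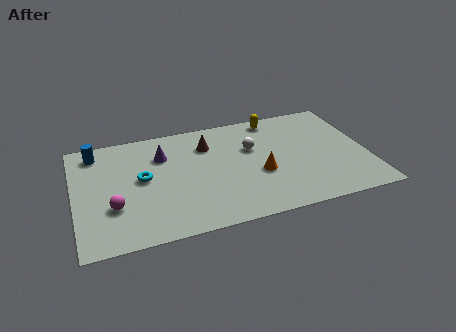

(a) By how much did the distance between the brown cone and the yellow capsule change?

-3.4

Before: roughly 6.8 units apart; after: 3.4. That's 3.4 units closer together.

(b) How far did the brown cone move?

3.6

The brown cone was near (3.7, 3.2) before and (6.2, 5.8) after, so it travelled √(2.5² + 2.6²) ≈ 3.6 units.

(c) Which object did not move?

the yellow capsule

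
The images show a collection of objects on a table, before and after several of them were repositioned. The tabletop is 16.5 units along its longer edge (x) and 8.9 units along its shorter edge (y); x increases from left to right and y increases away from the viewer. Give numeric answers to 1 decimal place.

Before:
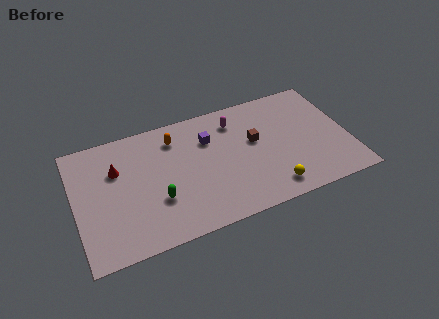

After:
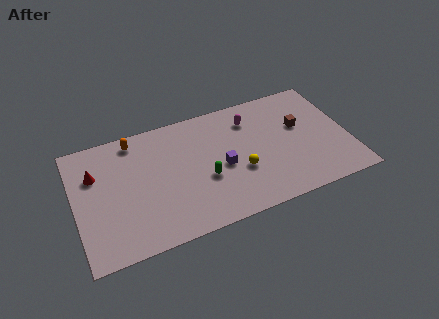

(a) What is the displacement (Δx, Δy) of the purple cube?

(0.6, -2.3)

From the two frames, the purple cube sits at roughly (8.2, 6.3) before and (8.8, 4.0) after.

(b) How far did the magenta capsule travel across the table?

0.9

The magenta capsule moved from about (9.9, 7.1) to (10.8, 6.9), a distance of √(0.9² + 0.2²) ≈ 0.9.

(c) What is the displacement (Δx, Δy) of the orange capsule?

(-2.4, 0.7)

From the two frames, the orange capsule sits at roughly (6.2, 7.1) before and (3.8, 7.8) after.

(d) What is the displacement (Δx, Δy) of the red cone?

(-1.3, 0.1)

The red cone started near (2.6, 6.0) and ended near (1.3, 6.1).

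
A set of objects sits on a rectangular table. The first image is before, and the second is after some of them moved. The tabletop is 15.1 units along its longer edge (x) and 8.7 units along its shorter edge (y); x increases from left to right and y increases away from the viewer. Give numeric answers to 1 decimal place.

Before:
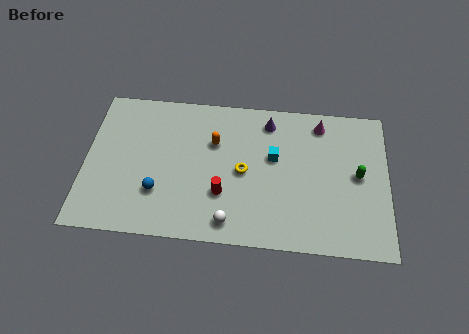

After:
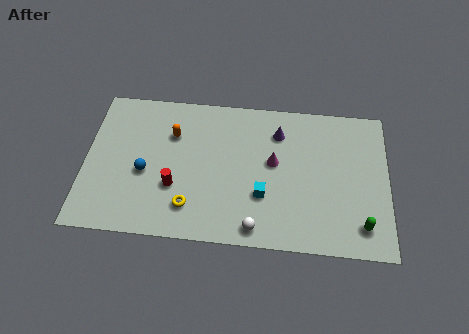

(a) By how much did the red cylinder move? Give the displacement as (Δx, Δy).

(-2.4, 0.2)

From the two frames, the red cylinder sits at roughly (6.9, 2.8) before and (4.5, 3.0) after.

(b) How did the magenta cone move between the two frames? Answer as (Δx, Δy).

(-2.3, -2.5)

From the two frames, the magenta cone sits at roughly (11.7, 7.4) before and (9.4, 4.9) after.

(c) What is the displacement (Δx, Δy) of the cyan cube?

(-0.5, -2.3)

The cyan cube was at about (9.4, 5.2) and moved to about (8.9, 2.9).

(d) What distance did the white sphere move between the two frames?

1.3

The white sphere was near (7.3, 1.2) before and (8.6, 1.0) after, so it travelled √(1.3² + 0.2²) ≈ 1.3 units.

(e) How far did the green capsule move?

2.9

The green capsule moved from about (13.6, 4.5) to (13.8, 1.6), a distance of √(0.2² + 2.9²) ≈ 2.9.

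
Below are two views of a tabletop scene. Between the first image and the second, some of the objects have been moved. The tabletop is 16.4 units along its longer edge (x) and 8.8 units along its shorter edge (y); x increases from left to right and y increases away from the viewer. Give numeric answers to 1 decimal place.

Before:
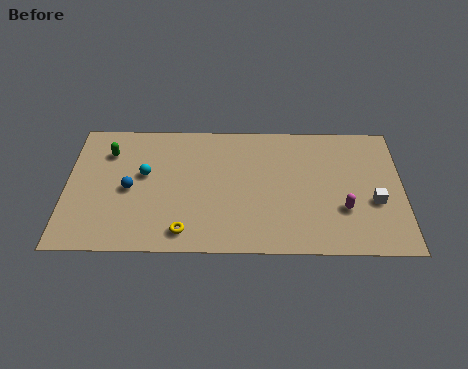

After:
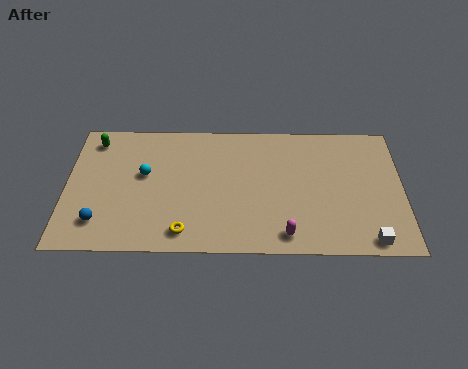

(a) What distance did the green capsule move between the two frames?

1.1

From (2.0, 6.6) to (1.3, 7.4), the green capsule covered √(0.7² + 0.8²) ≈ 1.1 units.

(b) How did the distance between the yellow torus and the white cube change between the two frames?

-0.5

They were about 9.4 units apart before and 8.9 after — 0.5 units closer together.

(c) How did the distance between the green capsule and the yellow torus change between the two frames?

+1.1

They were about 6.5 units apart before and 7.6 after — 1.1 units further apart.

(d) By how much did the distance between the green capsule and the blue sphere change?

+2.8

They were about 2.7 units apart before and 5.5 after — 2.8 units further apart.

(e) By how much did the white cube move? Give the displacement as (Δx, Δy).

(-0.3, -2.5)

The white cube was at about (15.0, 3.4) and moved to about (14.7, 0.9).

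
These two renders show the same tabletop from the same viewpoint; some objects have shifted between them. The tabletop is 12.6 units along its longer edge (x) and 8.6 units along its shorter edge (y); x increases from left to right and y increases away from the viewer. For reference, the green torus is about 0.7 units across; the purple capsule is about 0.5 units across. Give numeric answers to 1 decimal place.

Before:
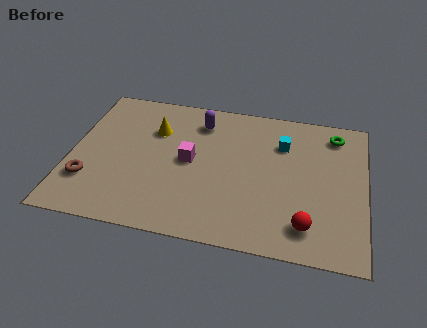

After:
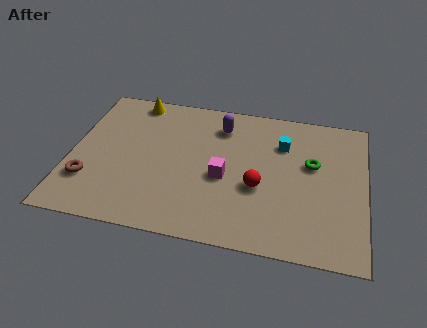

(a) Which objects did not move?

the cyan cube and the brown torus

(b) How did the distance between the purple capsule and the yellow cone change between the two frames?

+1.8

Before: roughly 2.1 units apart; after: 3.9. That's 1.8 units further apart.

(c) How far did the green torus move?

2.2

The green torus moved from about (11.2, 7.2) to (10.3, 5.2), a distance of √(0.9² + 2.0²) ≈ 2.2.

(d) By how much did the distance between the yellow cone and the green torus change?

+0.4

The distance was about 7.8 in the first image and 8.2 in the second, so they moved 0.4 units further apart.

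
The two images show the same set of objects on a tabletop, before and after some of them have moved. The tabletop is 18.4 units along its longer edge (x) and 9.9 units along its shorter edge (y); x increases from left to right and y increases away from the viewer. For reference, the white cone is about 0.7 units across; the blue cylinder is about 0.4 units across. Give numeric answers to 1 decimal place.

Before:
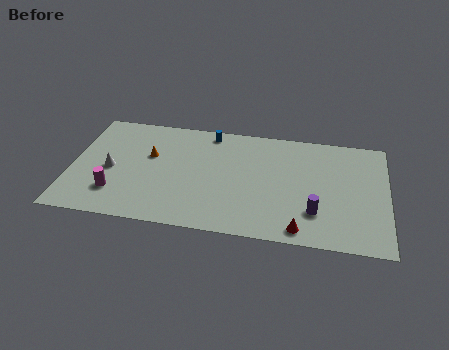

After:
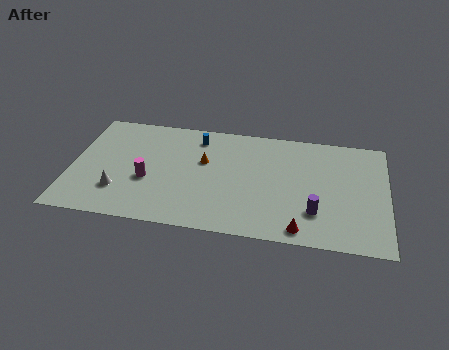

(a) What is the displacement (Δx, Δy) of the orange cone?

(3.2, 0.0)

The orange cone was at about (4.5, 6.1) and moved to about (7.7, 6.1).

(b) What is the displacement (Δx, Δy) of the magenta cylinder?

(1.8, 1.4)

The magenta cylinder started near (2.7, 2.5) and ended near (4.5, 3.9).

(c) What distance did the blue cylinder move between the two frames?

0.9

From (7.9, 8.8) to (7.2, 8.2), the blue cylinder covered √(0.7² + 0.6²) ≈ 0.9 units.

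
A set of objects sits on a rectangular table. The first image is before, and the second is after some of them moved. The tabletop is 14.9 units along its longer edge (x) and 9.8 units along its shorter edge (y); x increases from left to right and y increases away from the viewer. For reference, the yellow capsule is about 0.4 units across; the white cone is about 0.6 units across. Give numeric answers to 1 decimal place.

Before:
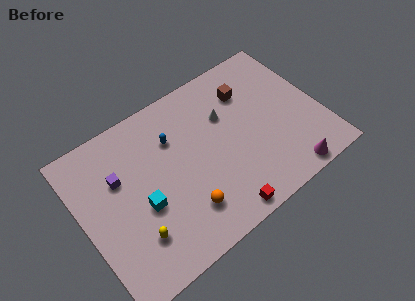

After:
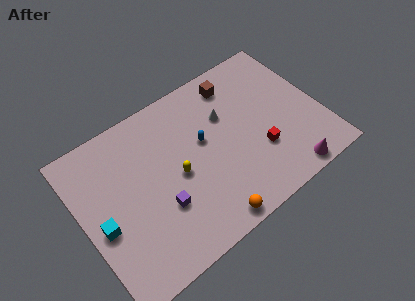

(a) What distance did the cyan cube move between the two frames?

2.5

The cyan cube was near (3.5, 4.0) before and (1.0, 4.2) after, so it travelled √(2.5² + 0.2²) ≈ 2.5 units.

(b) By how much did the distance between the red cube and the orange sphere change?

+2.0

The distance was about 2.4 in the first image and 4.4 in the second, so they moved 2.0 units further apart.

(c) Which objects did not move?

the magenta cone and the white cone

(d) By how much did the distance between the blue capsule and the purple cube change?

+0.5

They were about 3.5 units apart before and 4.0 after — 0.5 units further apart.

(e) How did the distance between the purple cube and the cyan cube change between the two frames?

+1.0

They were about 2.6 units apart before and 3.6 after — 1.0 units further apart.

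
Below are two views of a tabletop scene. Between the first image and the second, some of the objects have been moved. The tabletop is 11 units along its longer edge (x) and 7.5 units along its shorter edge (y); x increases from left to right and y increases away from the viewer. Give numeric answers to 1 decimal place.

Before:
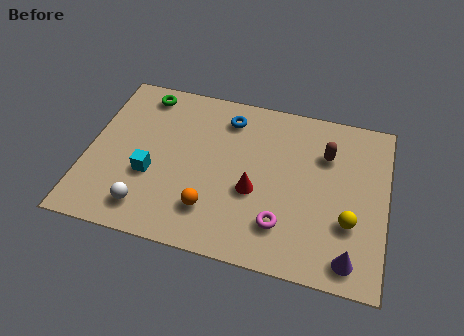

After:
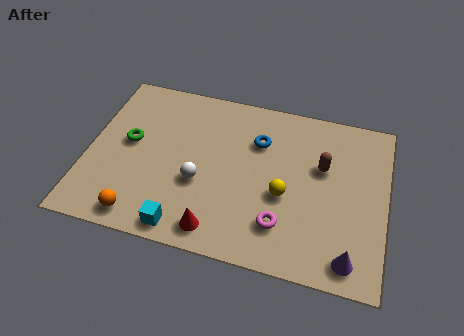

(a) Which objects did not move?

the purple cone and the magenta torus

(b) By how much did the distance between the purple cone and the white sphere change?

-1.5

Before: roughly 7.4 units apart; after: 5.9. That's 1.5 units closer together.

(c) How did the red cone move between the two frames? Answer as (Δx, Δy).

(-1.2, -2.0)

The red cone was at about (6.2, 3.0) and moved to about (5.0, 1.0).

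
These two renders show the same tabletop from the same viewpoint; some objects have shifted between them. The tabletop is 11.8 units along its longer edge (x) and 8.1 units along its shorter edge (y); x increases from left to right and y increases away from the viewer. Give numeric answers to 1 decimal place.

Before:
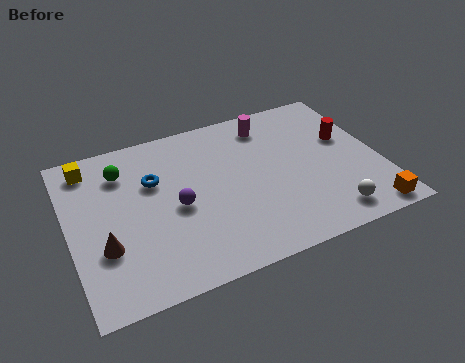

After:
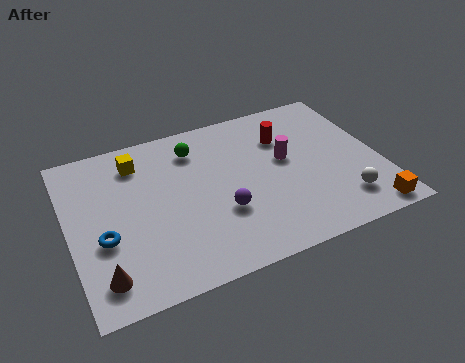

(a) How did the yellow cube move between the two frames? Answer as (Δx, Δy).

(1.8, -0.4)

From the two frames, the yellow cube sits at roughly (1.0, 6.9) before and (2.8, 6.5) after.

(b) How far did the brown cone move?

1.3

The brown cone was near (1.2, 2.7) before and (1.0, 1.4) after, so it travelled √(0.2² + 1.3²) ≈ 1.3 units.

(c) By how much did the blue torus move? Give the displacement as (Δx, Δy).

(-2.1, -2.2)

From the two frames, the blue torus sits at roughly (3.3, 5.3) before and (1.2, 3.1) after.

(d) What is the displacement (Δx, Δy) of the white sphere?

(0.6, 0.5)

The white sphere was at about (9.5, 1.2) and moved to about (10.1, 1.7).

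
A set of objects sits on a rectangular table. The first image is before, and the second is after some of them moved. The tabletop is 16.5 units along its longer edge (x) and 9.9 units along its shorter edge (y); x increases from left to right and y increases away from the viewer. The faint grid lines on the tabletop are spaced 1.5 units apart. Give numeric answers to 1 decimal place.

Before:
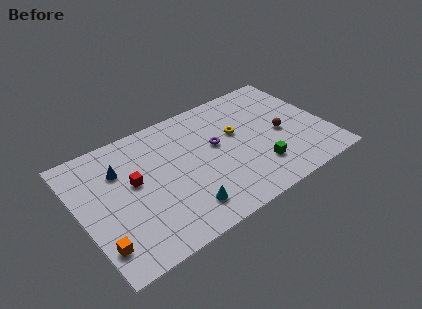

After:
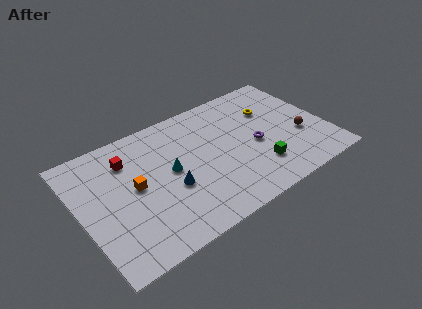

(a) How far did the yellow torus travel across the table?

2.6

The yellow torus moved from about (10.7, 6.0) to (13.2, 6.8), a distance of √(2.5² + 0.8²) ≈ 2.6.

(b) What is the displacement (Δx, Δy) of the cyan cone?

(-0.3, 3.3)

The cyan cone started near (6.3, 1.9) and ended near (6.0, 5.2).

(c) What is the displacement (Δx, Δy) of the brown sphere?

(1.2, -0.8)

From the two frames, the brown sphere sits at roughly (13.5, 4.5) before and (14.7, 3.7) after.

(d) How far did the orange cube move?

4.2

The orange cube moved from about (0.8, 2.1) to (3.6, 5.2), a distance of √(2.8² + 3.1²) ≈ 4.2.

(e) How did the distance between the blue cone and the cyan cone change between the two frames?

-4.8

They were about 6.1 units apart before and 1.3 after — 4.8 units closer together.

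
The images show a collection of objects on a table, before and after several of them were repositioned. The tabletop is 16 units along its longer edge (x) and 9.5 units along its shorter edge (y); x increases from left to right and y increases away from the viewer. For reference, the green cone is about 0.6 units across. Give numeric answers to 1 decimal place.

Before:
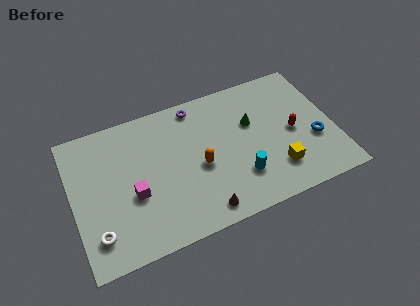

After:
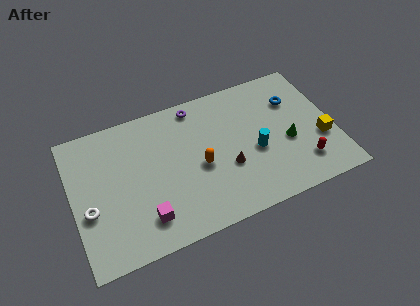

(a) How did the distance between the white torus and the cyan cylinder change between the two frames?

+1.4

The distance was about 8.8 in the first image and 10.2 in the second, so they moved 1.4 units further apart.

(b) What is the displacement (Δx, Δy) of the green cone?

(2.0, -2.1)

The green cone started near (11.1, 6.0) and ended near (13.1, 3.9).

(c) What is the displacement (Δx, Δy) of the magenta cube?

(0.5, -1.8)

From the two frames, the magenta cube sits at roughly (3.6, 3.8) before and (4.1, 2.0) after.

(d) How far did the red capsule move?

2.4

The red capsule moved from about (13.5, 4.5) to (13.8, 2.1), a distance of √(0.3² + 2.4²) ≈ 2.4.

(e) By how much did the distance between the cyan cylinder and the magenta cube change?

+0.8

They were about 6.5 units apart before and 7.3 after — 0.8 units further apart.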